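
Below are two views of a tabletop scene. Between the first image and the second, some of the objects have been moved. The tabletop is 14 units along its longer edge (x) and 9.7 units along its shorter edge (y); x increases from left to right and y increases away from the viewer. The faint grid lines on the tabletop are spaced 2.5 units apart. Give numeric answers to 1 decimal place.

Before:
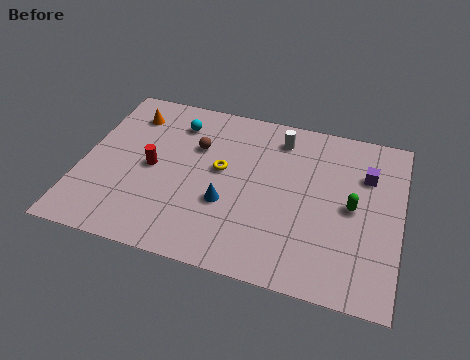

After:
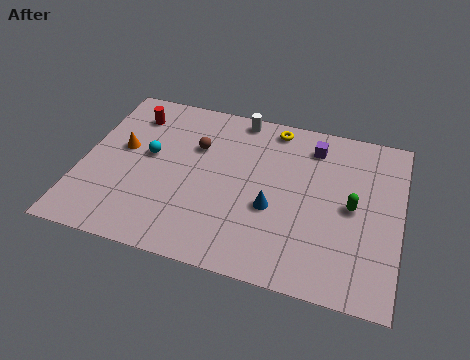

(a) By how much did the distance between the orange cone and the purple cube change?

-2.0

The distance was about 10.6 in the first image and 8.6 in the second, so they moved 2.0 units closer together.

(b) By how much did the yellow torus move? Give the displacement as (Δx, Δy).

(2.1, 3.2)

The yellow torus started near (6.1, 5.4) and ended near (8.2, 8.6).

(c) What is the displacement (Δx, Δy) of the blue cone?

(2.0, 0.3)

The blue cone started near (6.5, 3.5) and ended near (8.5, 3.8).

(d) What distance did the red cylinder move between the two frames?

3.2

From (3.1, 4.7) to (1.9, 7.7), the red cylinder covered √(1.2² + 3.0²) ≈ 3.2 units.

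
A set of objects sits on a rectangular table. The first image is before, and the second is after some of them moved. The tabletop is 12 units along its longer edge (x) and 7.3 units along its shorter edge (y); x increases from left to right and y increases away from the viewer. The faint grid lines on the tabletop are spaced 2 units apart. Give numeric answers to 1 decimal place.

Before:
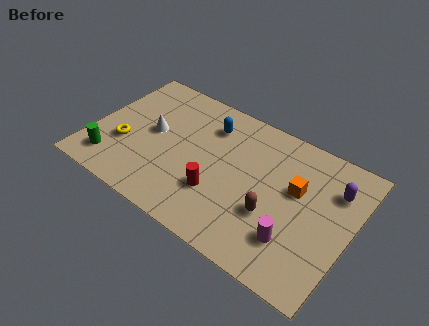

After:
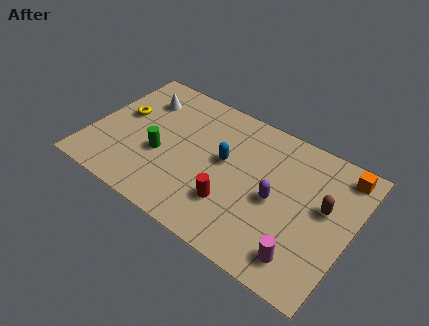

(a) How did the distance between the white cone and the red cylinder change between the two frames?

+2.2

The distance was about 3.8 in the first image and 6.0 in the second, so they moved 2.2 units further apart.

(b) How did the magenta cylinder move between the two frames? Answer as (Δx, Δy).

(0.5, -0.6)

The magenta cylinder started near (9.7, 1.9) and ended near (10.2, 1.3).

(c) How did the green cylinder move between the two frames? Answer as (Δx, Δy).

(2.1, 1.5)

From the two frames, the green cylinder sits at roughly (1.2, 1.4) before and (3.3, 2.9) after.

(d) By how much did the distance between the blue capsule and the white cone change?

+1.5

The distance was about 2.9 in the first image and 4.4 in the second, so they moved 1.5 units further apart.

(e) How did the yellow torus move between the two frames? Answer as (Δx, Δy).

(-0.4, 1.6)

The yellow torus started near (1.6, 2.6) and ended near (1.2, 4.2).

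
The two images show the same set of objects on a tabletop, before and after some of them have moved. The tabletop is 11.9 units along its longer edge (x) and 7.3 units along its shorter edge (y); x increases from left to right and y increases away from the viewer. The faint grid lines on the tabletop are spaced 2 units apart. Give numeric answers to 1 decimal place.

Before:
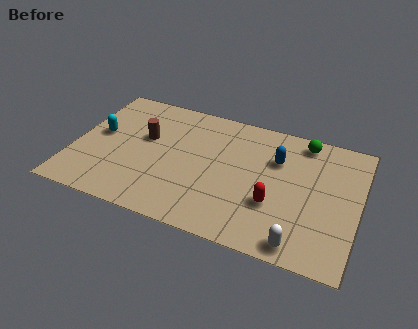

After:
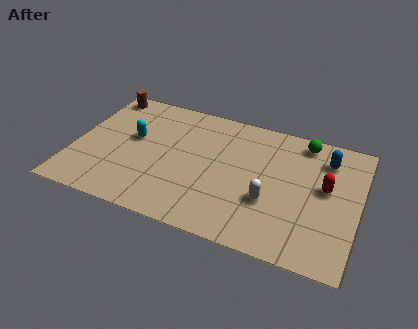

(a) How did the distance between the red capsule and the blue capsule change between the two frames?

-0.9

Before: roughly 2.5 units apart; after: 1.6. That's 0.9 units closer together.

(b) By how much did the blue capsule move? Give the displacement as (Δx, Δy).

(2.0, 0.7)

The blue capsule started near (8.4, 5.0) and ended near (10.4, 5.7).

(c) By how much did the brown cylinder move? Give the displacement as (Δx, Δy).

(-2.1, 2.1)

From the two frames, the brown cylinder sits at roughly (2.9, 4.4) before and (0.8, 6.5) after.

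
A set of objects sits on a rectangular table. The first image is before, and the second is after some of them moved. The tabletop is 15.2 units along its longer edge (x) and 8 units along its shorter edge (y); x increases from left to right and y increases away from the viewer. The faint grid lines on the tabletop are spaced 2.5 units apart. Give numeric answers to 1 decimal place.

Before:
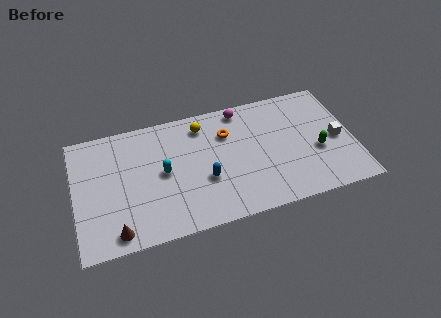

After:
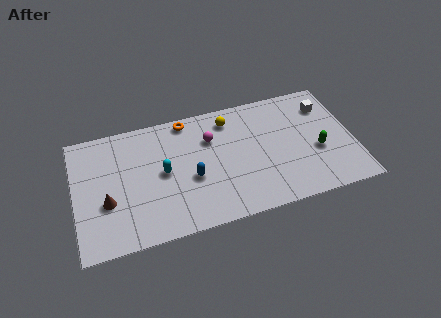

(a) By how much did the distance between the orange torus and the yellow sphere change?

+0.8

Before: roughly 1.6 units apart; after: 2.4. That's 0.8 units further apart.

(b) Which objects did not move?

the cyan capsule and the green capsule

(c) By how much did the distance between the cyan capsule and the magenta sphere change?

-2.3

Before: roughly 5.4 units apart; after: 3.1. That's 2.3 units closer together.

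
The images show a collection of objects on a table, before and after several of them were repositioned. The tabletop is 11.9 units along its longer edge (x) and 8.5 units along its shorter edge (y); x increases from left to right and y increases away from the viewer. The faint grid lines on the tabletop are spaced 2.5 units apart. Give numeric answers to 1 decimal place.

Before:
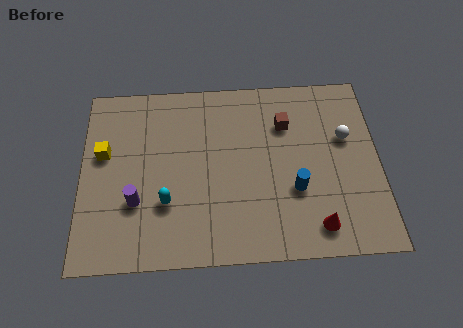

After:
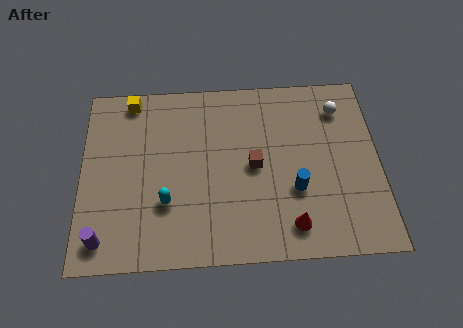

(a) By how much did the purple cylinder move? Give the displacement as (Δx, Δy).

(-1.3, -1.6)

The purple cylinder was at about (2.2, 2.8) and moved to about (0.9, 1.2).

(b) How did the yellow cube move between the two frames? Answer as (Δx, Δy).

(1.1, 2.5)

The yellow cube was at about (0.9, 5.1) and moved to about (2.0, 7.6).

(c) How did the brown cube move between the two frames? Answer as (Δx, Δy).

(-1.3, -1.9)

From the two frames, the brown cube sits at roughly (8.2, 6.1) before and (6.9, 4.2) after.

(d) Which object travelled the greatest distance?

the yellow cube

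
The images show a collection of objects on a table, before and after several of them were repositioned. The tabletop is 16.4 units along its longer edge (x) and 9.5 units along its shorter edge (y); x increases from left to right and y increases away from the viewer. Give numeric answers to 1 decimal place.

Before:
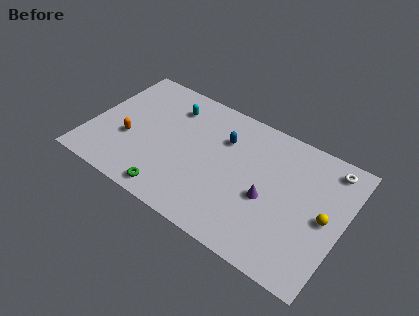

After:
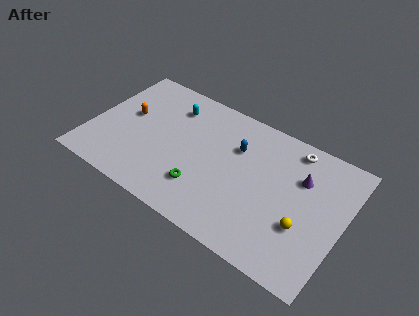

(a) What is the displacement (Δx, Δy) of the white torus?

(-2.4, 0.1)

From the two frames, the white torus sits at roughly (15.1, 8.2) before and (12.7, 8.3) after.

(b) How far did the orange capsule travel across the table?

1.8

The orange capsule was near (2.6, 3.6) before and (2.2, 5.4) after, so it travelled √(0.4² + 1.8²) ≈ 1.8 units.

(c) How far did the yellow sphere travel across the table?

1.8

From (15.3, 4.6) to (14.1, 3.3), the yellow sphere covered √(1.2² + 1.3²) ≈ 1.8 units.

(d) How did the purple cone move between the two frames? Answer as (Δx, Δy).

(1.8, 2.5)

The purple cone started near (11.7, 4.0) and ended near (13.5, 6.5).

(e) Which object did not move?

the cyan capsule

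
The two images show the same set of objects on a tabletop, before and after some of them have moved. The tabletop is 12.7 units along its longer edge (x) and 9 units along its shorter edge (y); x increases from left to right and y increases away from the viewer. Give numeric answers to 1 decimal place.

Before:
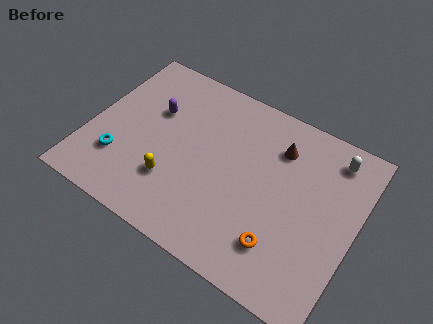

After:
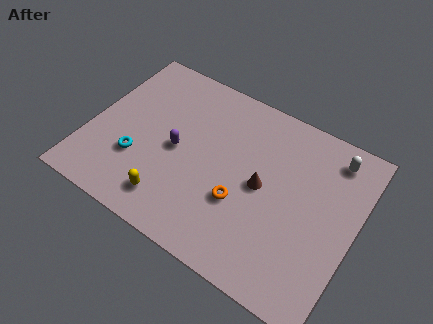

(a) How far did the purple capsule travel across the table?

2.1

From (2.8, 5.8) to (4.2, 4.3), the purple capsule covered √(1.4² + 1.5²) ≈ 2.1 units.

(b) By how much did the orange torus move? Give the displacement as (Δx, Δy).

(-2.1, 1.1)

The orange torus was at about (9.6, 2.1) and moved to about (7.5, 3.2).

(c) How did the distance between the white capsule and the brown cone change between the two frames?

+1.6

The distance was about 2.6 in the first image and 4.2 in the second, so they moved 1.6 units further apart.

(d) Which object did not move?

the white capsule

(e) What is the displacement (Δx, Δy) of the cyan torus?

(0.8, 0.4)

The cyan torus started near (1.7, 2.5) and ended near (2.5, 2.9).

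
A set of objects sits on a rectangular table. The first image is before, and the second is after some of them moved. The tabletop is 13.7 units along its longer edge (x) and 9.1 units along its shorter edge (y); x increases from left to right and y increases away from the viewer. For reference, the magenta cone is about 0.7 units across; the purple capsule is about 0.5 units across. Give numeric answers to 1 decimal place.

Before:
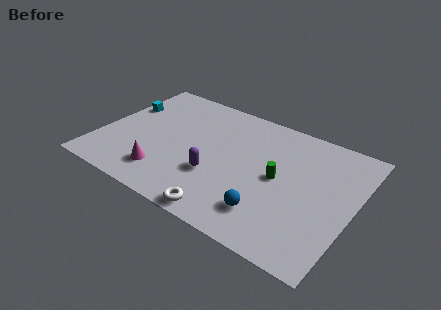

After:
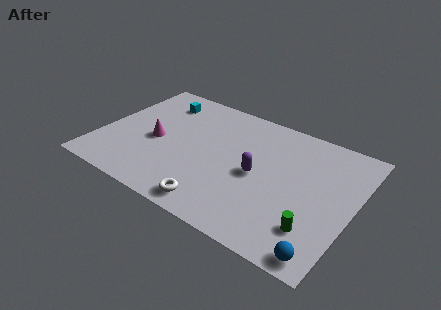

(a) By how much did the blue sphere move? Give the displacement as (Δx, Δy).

(3.1, -1.1)

The blue sphere started near (9.6, 2.0) and ended near (12.7, 0.9).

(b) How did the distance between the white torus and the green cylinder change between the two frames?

+0.8

The distance was about 4.4 in the first image and 5.2 in the second, so they moved 0.8 units further apart.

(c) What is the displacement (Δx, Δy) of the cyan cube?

(1.8, 1.3)

The cyan cube was at about (0.8, 6.0) and moved to about (2.6, 7.3).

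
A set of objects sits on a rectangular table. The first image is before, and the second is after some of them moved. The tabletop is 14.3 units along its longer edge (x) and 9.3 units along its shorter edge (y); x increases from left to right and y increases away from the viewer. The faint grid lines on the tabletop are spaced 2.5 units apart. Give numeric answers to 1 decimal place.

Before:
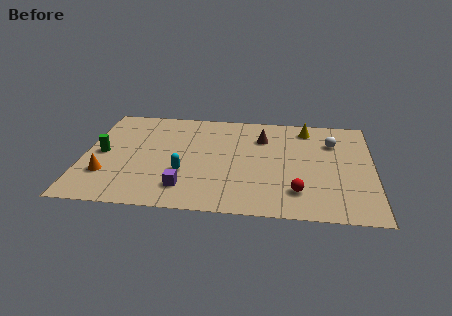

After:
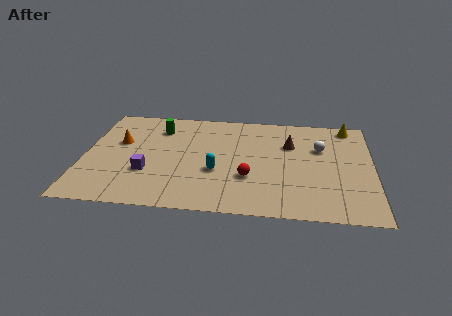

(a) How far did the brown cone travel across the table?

1.5

The brown cone was near (8.8, 6.8) before and (10.2, 6.3) after, so it travelled √(1.4² + 0.5²) ≈ 1.5 units.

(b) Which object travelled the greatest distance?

the green cylinder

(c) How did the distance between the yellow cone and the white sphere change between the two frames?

+0.8

They were about 1.8 units apart before and 2.6 after — 0.8 units further apart.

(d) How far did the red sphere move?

2.6

The red sphere was near (10.6, 2.1) before and (8.2, 3.1) after, so it travelled √(2.4² + 1.0²) ≈ 2.6 units.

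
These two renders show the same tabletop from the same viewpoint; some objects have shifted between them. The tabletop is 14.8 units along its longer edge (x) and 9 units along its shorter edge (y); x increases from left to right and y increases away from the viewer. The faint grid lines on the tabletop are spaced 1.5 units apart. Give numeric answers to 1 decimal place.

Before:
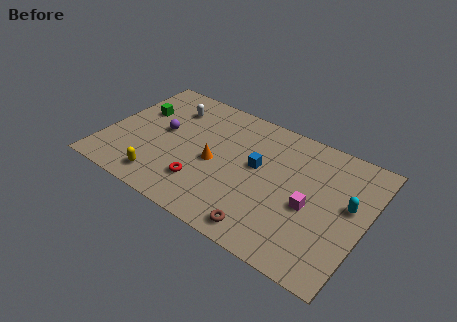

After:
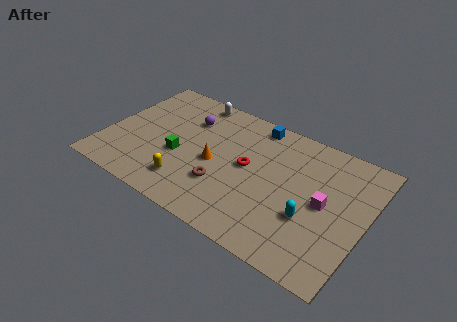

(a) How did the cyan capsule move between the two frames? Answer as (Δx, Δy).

(-1.9, -1.9)

The cyan capsule was at about (13.8, 5.1) and moved to about (11.9, 3.2).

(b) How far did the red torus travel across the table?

3.3

From (5.9, 2.3) to (8.1, 4.8), the red torus covered √(2.2² + 2.5²) ≈ 3.3 units.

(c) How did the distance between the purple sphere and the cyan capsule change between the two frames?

-2.4

Before: roughly 10.7 units apart; after: 8.3. That's 2.4 units closer together.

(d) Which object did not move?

the orange cone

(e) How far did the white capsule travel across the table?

1.6

The white capsule moved from about (3.2, 6.9) to (4.3, 8.1), a distance of √(1.1² + 1.2²) ≈ 1.6.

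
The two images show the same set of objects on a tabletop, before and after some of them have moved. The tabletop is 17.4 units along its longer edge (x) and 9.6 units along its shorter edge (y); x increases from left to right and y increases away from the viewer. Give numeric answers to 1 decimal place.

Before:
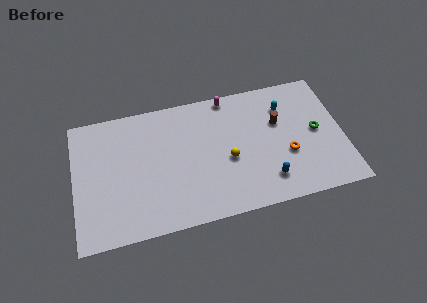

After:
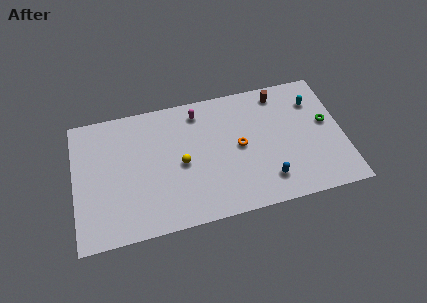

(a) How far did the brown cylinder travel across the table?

2.2

The brown cylinder was near (13.3, 6.1) before and (13.5, 8.3) after, so it travelled √(0.2² + 2.2²) ≈ 2.2 units.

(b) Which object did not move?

the blue capsule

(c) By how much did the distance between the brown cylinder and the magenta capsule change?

+1.2

The distance was about 4.1 in the first image and 5.3 in the second, so they moved 1.2 units further apart.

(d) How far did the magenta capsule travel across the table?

2.1

The magenta capsule moved from about (10.2, 8.8) to (8.2, 8.1), a distance of √(2.0² + 0.7²) ≈ 2.1.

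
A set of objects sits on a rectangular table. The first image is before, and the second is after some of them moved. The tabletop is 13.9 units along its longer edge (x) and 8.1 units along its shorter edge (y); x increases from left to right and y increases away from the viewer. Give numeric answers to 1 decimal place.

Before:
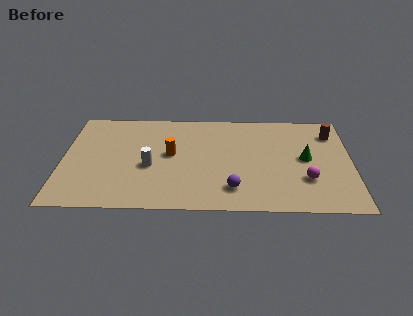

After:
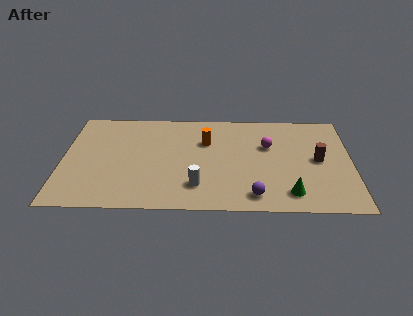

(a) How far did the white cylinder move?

2.7

The white cylinder was near (4.2, 3.4) before and (6.5, 1.9) after, so it travelled √(2.3² + 1.5²) ≈ 2.7 units.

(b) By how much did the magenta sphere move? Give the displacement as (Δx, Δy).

(-1.8, 2.7)

The magenta sphere was at about (11.7, 2.5) and moved to about (9.9, 5.2).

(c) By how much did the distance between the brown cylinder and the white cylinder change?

-3.1

Before: roughly 9.3 units apart; after: 6.2. That's 3.1 units closer together.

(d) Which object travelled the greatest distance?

the magenta sphere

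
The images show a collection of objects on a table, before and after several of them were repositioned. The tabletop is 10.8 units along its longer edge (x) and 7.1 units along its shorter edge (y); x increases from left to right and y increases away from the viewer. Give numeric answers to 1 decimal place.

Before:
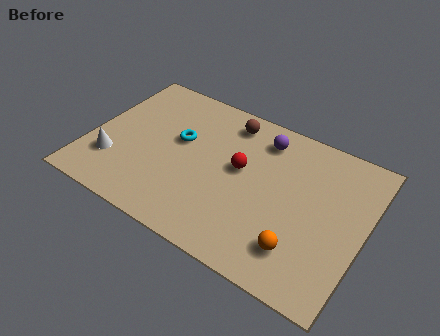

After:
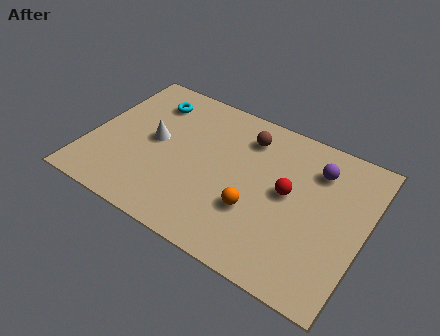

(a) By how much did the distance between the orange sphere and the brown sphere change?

-2.3

The distance was about 5.6 in the first image and 3.3 in the second, so they moved 2.3 units closer together.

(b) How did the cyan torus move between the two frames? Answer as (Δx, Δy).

(-1.4, 1.4)

The cyan torus was at about (3.4, 4.2) and moved to about (2.0, 5.6).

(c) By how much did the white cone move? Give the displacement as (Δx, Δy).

(1.4, 1.7)

From the two frames, the white cone sits at roughly (1.1, 2.0) before and (2.5, 3.7) after.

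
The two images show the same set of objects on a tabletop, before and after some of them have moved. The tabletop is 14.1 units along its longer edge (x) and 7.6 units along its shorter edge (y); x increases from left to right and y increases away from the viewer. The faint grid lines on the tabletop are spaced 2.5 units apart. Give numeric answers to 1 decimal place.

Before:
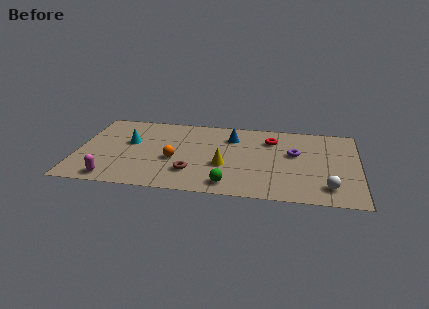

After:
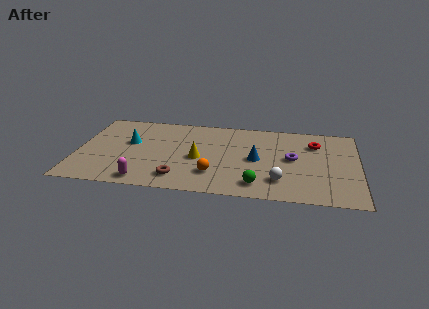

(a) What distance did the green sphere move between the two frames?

1.4

The green sphere was near (7.7, 1.1) before and (9.1, 1.3) after, so it travelled √(1.4² + 0.2²) ≈ 1.4 units.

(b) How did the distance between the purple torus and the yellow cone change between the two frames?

+0.9

Before: roughly 3.8 units apart; after: 4.7. That's 0.9 units further apart.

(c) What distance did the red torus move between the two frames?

2.2

The red torus moved from about (9.7, 5.7) to (11.9, 5.6), a distance of √(2.2² + 0.1²) ≈ 2.2.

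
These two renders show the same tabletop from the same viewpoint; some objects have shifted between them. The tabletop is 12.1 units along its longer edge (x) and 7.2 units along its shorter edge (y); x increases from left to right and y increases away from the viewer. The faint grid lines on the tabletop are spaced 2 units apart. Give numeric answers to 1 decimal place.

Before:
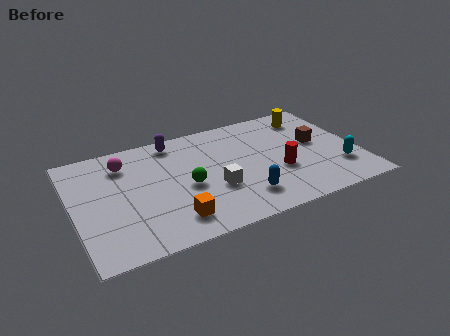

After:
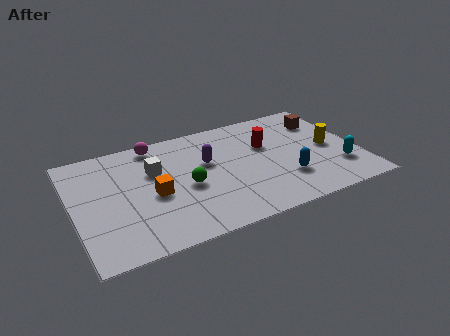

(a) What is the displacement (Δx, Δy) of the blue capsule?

(1.9, 0.5)

The blue capsule started near (6.9, 1.6) and ended near (8.8, 2.1).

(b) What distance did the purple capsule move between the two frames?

2.2

The purple capsule was near (4.5, 6.3) before and (5.7, 4.4) after, so it travelled √(1.2² + 1.9²) ≈ 2.2 units.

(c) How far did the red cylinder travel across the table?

1.9

From (8.6, 2.7) to (8.3, 4.6), the red cylinder covered √(0.3² + 1.9²) ≈ 1.9 units.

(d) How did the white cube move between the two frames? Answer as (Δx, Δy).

(-2.3, 2.1)

The white cube was at about (5.8, 2.6) and moved to about (3.5, 4.7).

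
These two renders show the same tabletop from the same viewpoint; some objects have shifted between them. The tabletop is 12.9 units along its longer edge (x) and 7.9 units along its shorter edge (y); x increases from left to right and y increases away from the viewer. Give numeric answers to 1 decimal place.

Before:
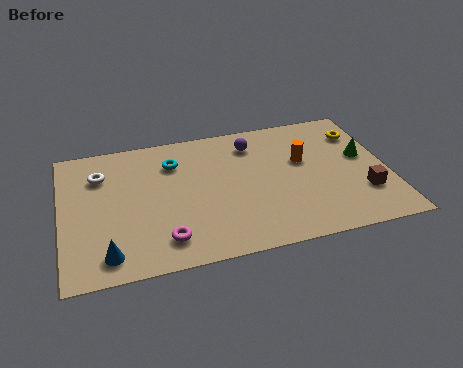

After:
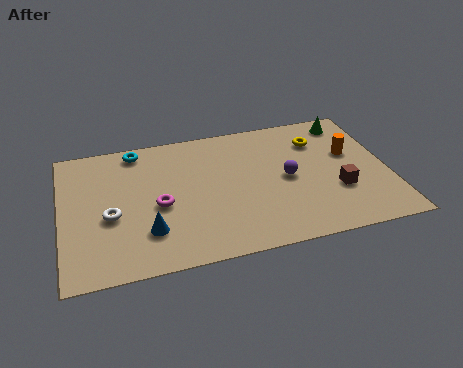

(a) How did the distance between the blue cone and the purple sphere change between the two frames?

-2.0

The distance was about 7.9 in the first image and 5.9 in the second, so they moved 2.0 units closer together.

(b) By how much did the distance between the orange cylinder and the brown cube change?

-1.1

Before: roughly 3.3 units apart; after: 2.2. That's 1.1 units closer together.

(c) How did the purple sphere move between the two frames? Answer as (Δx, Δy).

(1.2, -2.4)

The purple sphere started near (7.7, 6.3) and ended near (8.9, 3.9).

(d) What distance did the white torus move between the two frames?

2.5

The white torus was near (1.6, 5.8) before and (1.9, 3.3) after, so it travelled √(0.3² + 2.5²) ≈ 2.5 units.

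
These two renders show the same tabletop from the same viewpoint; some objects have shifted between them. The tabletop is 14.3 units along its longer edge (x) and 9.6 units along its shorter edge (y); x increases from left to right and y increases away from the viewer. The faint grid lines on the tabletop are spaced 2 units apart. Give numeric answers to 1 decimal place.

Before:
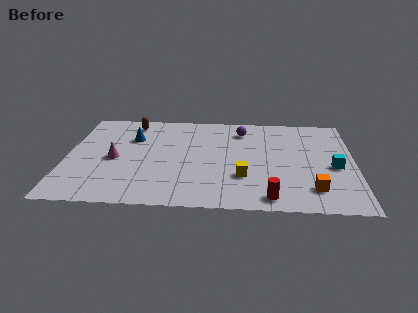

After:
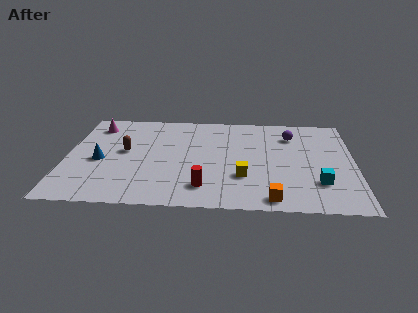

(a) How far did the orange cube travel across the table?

2.2

The orange cube moved from about (12.2, 2.0) to (10.2, 1.0), a distance of √(2.0² + 1.0²) ≈ 2.2.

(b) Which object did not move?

the yellow cube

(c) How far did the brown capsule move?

3.0

From (3.1, 8.2) to (2.9, 5.2), the brown capsule covered √(0.2² + 3.0²) ≈ 3.0 units.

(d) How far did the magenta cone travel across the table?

3.6

From (2.4, 4.4) to (1.3, 7.8), the magenta cone covered √(1.1² + 3.4²) ≈ 3.6 units.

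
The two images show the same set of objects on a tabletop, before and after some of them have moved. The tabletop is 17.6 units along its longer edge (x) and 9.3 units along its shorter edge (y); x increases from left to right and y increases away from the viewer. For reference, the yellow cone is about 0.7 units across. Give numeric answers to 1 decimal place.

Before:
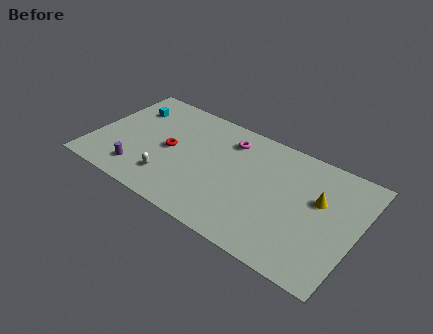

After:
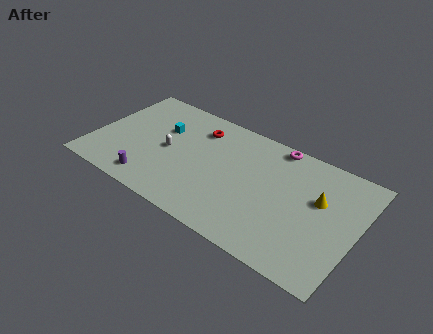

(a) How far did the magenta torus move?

3.2

From (8.7, 7.4) to (11.7, 8.5), the magenta torus covered √(3.0² + 1.1²) ≈ 3.2 units.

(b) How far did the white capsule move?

2.4

The white capsule moved from about (5.5, 2.2) to (5.0, 4.5), a distance of √(0.5² + 2.3²) ≈ 2.4.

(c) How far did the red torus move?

3.1

From (5.1, 4.6) to (6.6, 7.3), the red torus covered √(1.5² + 2.7²) ≈ 3.1 units.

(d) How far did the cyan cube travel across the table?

2.5

The cyan cube moved from about (1.9, 6.9) to (4.3, 6.1), a distance of √(2.4² + 0.8²) ≈ 2.5.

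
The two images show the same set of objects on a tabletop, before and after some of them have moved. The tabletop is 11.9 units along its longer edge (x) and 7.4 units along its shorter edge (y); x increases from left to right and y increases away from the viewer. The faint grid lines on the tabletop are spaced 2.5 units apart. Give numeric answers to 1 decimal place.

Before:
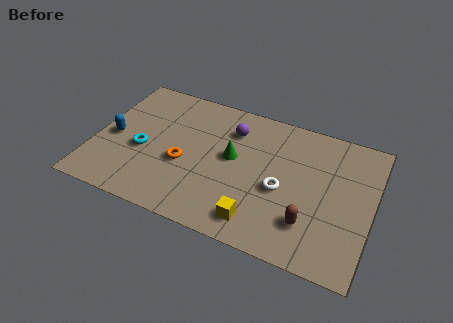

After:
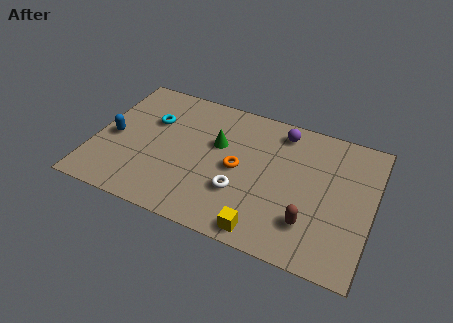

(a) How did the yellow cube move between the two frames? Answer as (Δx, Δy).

(0.3, -0.4)

The yellow cube started near (7.3, 1.2) and ended near (7.6, 0.8).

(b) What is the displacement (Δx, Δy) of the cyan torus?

(0.2, 1.8)

The cyan torus started near (2.1, 3.1) and ended near (2.3, 4.9).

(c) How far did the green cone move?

0.9

The green cone was near (5.9, 4.1) before and (5.2, 4.6) after, so it travelled √(0.7² + 0.5²) ≈ 0.9 units.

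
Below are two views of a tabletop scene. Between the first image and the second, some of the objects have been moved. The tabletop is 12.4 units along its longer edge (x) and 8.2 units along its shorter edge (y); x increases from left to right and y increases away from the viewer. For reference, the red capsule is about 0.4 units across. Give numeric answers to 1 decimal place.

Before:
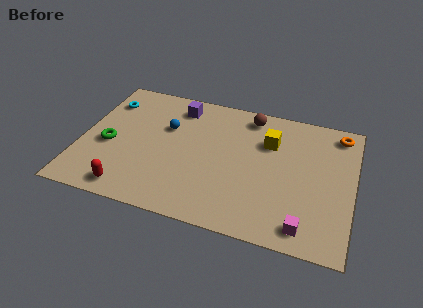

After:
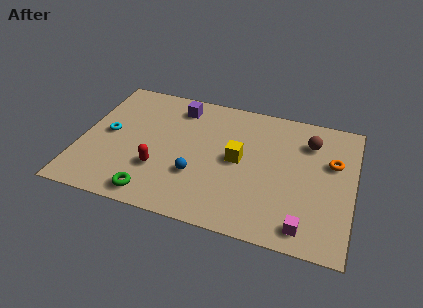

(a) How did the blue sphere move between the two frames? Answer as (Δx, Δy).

(1.6, -2.6)

From the two frames, the blue sphere sits at roughly (3.8, 5.3) before and (5.4, 2.7) after.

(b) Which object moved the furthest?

the green torus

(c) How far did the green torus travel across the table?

3.4

The green torus moved from about (1.3, 3.5) to (3.6, 1.0), a distance of √(2.3² + 2.5²) ≈ 3.4.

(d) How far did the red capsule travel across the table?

2.0

From (2.5, 1.0) to (3.7, 2.6), the red capsule covered √(1.2² + 1.6²) ≈ 2.0 units.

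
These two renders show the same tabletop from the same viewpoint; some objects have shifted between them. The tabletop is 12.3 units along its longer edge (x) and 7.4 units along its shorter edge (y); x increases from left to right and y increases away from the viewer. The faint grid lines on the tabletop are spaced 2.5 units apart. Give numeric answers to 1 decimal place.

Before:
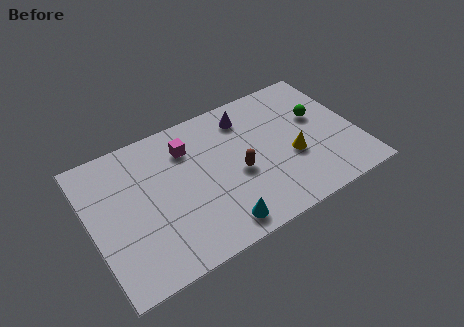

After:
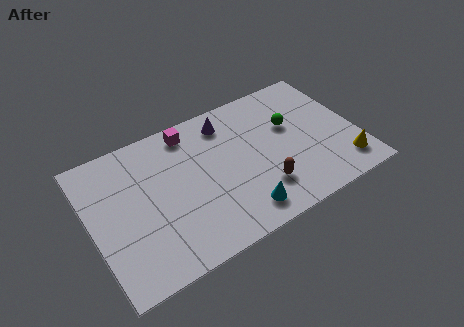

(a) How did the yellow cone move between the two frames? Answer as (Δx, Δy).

(2.2, -1.5)

The yellow cone started near (9.2, 2.9) and ended near (11.4, 1.4).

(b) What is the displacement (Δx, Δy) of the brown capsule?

(0.9, -1.3)

From the two frames, the brown capsule sits at roughly (6.7, 3.2) before and (7.6, 1.9) after.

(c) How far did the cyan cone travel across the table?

1.1

The cyan cone was near (5.4, 1.0) before and (6.5, 1.2) after, so it travelled √(1.1² + 0.2²) ≈ 1.1 units.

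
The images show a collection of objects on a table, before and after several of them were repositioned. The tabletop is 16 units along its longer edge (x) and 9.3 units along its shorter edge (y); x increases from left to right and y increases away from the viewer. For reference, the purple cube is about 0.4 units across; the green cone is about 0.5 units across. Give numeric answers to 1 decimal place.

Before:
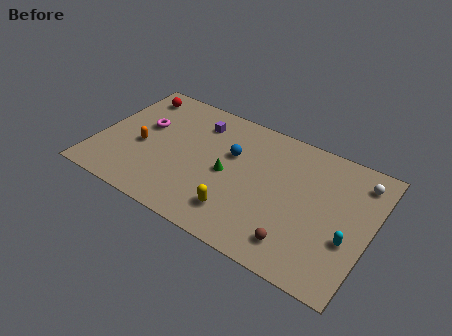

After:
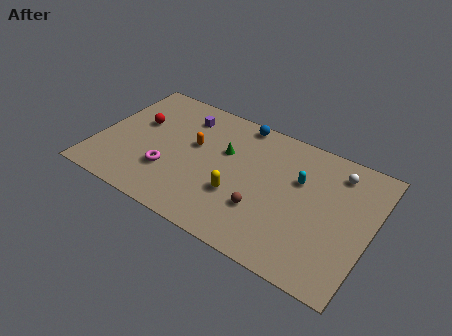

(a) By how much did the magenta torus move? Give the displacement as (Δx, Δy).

(1.9, -2.7)

The magenta torus was at about (2.5, 5.6) and moved to about (4.4, 2.9).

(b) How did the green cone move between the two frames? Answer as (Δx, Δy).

(-0.4, 1.5)

The green cone started near (7.7, 4.4) and ended near (7.3, 5.9).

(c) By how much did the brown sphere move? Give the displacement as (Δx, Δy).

(-2.2, 1.2)

The brown sphere started near (12.2, 1.7) and ended near (10.0, 2.9).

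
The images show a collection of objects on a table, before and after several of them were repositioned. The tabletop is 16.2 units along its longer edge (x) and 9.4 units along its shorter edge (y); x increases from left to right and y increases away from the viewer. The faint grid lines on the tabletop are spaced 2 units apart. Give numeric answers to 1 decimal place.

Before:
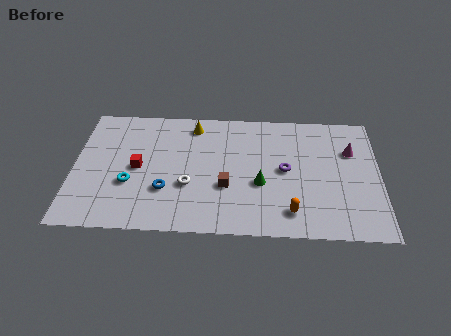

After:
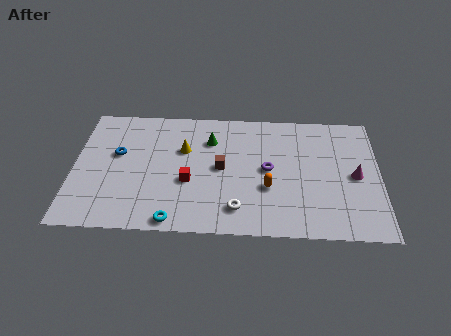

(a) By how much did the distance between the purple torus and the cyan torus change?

-2.0

They were about 8.3 units apart before and 6.3 after — 2.0 units closer together.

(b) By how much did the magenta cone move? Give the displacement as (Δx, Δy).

(0.2, -1.9)

The magenta cone was at about (14.7, 6.4) and moved to about (14.9, 4.5).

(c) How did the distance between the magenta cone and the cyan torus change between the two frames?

-1.9

They were about 12.1 units apart before and 10.2 after — 1.9 units closer together.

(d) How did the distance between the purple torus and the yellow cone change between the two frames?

-1.2

Before: roughly 5.9 units apart; after: 4.7. That's 1.2 units closer together.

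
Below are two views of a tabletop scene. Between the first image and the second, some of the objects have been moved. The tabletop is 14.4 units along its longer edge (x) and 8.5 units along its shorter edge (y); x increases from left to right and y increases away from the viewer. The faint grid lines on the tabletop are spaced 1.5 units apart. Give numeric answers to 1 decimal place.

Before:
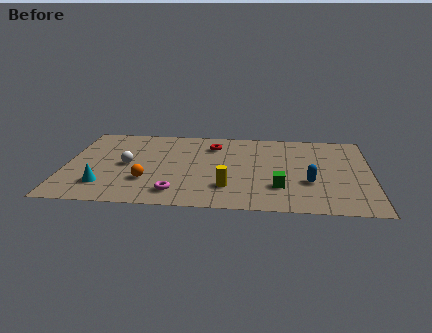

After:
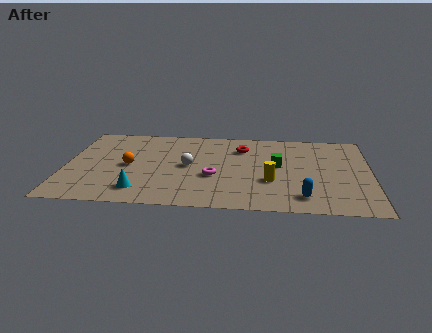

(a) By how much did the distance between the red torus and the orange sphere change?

+0.8

They were about 5.0 units apart before and 5.8 after — 0.8 units further apart.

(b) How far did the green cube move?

2.3

The green cube moved from about (10.1, 2.4) to (10.0, 4.7), a distance of √(0.1² + 2.3²) ≈ 2.3.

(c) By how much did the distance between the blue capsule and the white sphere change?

-2.6

Before: roughly 8.7 units apart; after: 6.1. That's 2.6 units closer together.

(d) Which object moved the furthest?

the white sphere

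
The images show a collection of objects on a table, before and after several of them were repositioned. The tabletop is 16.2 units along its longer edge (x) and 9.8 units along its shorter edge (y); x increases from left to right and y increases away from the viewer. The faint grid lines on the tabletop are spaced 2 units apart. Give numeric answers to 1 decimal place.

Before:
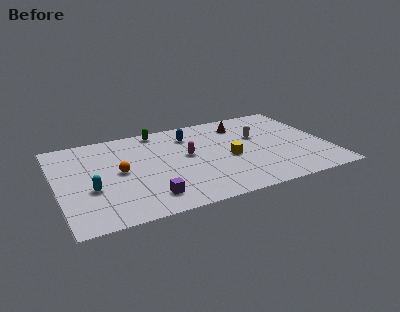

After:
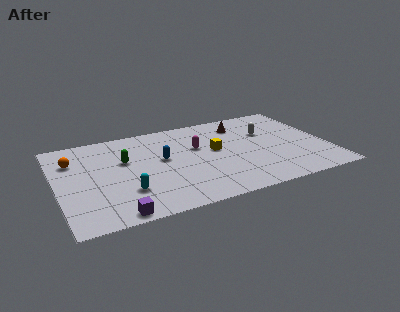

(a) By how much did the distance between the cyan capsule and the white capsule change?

-1.0

The distance was about 10.6 in the first image and 9.6 in the second, so they moved 1.0 units closer together.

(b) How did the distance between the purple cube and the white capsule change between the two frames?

+2.9

They were about 8.3 units apart before and 11.2 after — 2.9 units further apart.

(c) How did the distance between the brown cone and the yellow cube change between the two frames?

-0.6

Before: roughly 3.7 units apart; after: 3.1. That's 0.6 units closer together.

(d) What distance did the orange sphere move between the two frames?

3.3

From (3.7, 5.0) to (1.1, 7.1), the orange sphere covered √(2.6² + 2.1²) ≈ 3.3 units.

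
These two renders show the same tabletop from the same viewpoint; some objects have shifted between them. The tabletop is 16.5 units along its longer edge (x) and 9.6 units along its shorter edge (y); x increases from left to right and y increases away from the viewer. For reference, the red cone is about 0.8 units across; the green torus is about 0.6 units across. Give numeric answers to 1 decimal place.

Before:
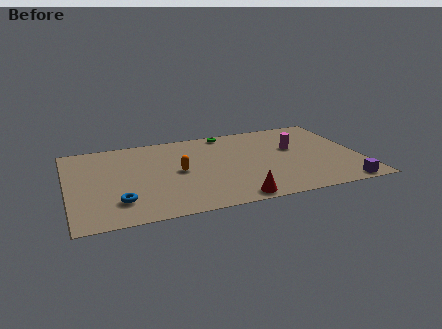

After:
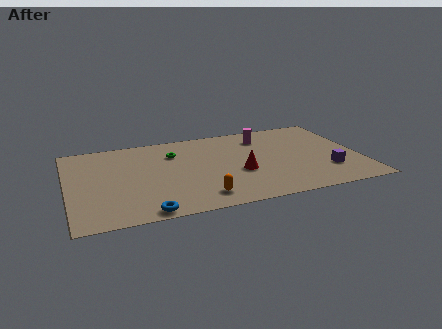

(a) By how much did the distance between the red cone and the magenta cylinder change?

-2.1

The distance was about 6.3 in the first image and 4.2 in the second, so they moved 2.1 units closer together.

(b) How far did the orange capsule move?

3.4

The orange capsule was near (6.2, 4.8) before and (7.2, 1.6) after, so it travelled √(1.0² + 3.2²) ≈ 3.4 units.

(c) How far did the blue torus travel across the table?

2.1

The blue torus moved from about (2.7, 2.3) to (4.1, 0.8), a distance of √(1.4² + 1.5²) ≈ 2.1.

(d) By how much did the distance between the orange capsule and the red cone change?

-1.5

The distance was about 4.8 in the first image and 3.3 in the second, so they moved 1.5 units closer together.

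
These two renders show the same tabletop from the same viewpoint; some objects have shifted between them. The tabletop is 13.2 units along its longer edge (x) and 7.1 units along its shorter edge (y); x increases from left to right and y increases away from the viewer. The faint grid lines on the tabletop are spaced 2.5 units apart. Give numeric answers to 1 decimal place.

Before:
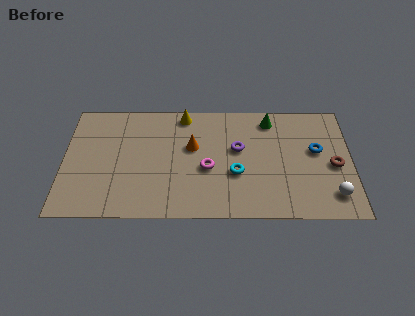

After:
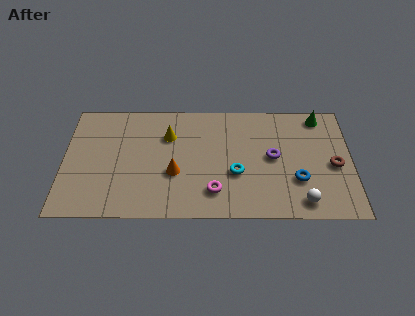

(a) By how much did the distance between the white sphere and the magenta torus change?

-1.9

The distance was about 5.9 in the first image and 4.0 in the second, so they moved 1.9 units closer together.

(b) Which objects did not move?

the cyan torus and the brown torus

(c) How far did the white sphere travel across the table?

1.5

From (12.3, 1.4) to (10.9, 1.0), the white sphere covered √(1.4² + 0.4²) ≈ 1.5 units.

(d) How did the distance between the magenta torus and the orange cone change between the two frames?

+0.6

The distance was about 1.5 in the first image and 2.1 in the second, so they moved 0.6 units further apart.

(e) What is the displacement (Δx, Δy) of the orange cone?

(-0.8, -1.6)

The orange cone started near (5.9, 4.3) and ended near (5.1, 2.7).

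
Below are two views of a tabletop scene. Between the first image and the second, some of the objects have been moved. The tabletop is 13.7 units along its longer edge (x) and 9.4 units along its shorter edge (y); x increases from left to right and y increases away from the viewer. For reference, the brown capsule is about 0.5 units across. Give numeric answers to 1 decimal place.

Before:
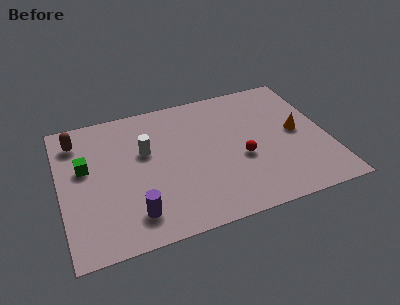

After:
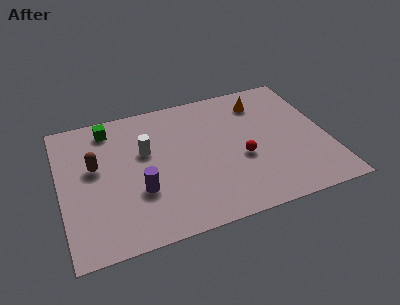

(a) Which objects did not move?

the red sphere and the white cylinder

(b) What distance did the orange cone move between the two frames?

3.1

The orange cone moved from about (12.2, 4.8) to (10.6, 7.5), a distance of √(1.6² + 2.7²) ≈ 3.1.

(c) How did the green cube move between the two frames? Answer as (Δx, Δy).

(1.4, 2.4)

From the two frames, the green cube sits at roughly (1.3, 5.6) before and (2.7, 8.0) after.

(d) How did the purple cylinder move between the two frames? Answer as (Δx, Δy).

(0.4, 1.4)

The purple cylinder started near (3.5, 1.8) and ended near (3.9, 3.2).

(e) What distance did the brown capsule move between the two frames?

2.2

The brown capsule was near (1.0, 7.6) before and (1.8, 5.5) after, so it travelled √(0.8² + 2.1²) ≈ 2.2 units.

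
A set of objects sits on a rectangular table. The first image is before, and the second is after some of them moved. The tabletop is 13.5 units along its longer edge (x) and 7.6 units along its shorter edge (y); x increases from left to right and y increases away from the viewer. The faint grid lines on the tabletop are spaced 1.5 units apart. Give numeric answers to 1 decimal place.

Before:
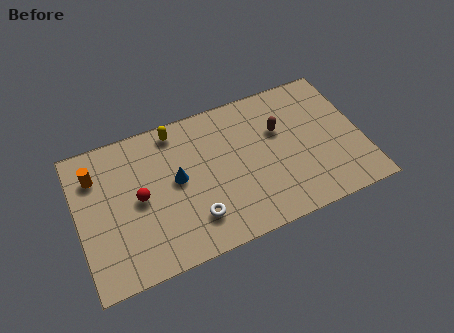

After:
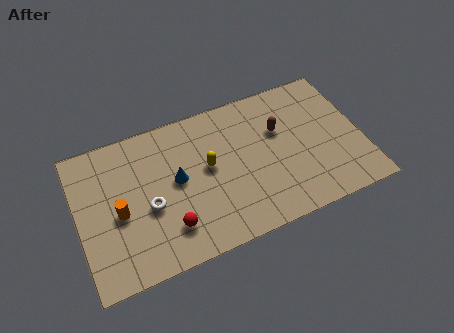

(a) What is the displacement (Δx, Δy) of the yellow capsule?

(1.3, -2.5)

From the two frames, the yellow capsule sits at roughly (4.9, 6.7) before and (6.2, 4.2) after.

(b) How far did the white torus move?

2.4

The white torus was near (5.3, 1.8) before and (3.3, 3.2) after, so it travelled √(2.0² + 1.4²) ≈ 2.4 units.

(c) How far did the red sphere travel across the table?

2.3

The red sphere moved from about (2.9, 3.8) to (4.1, 1.8), a distance of √(1.2² + 2.0²) ≈ 2.3.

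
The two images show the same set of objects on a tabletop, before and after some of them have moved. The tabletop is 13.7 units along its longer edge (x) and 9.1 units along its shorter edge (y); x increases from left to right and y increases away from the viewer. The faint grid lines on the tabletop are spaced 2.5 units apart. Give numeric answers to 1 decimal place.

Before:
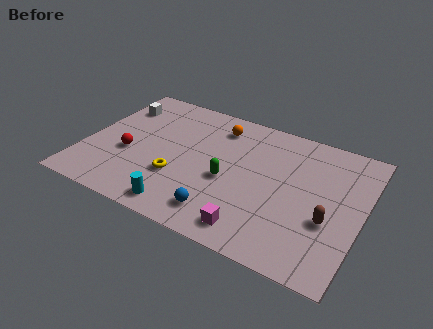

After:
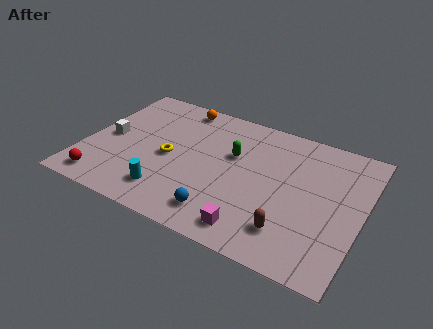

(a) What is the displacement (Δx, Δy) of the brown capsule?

(-1.7, -1.4)

The brown capsule was at about (12.2, 3.4) and moved to about (10.5, 2.0).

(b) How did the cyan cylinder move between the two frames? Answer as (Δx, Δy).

(-0.8, 0.7)

The cyan cylinder was at about (5.3, 1.1) and moved to about (4.5, 1.8).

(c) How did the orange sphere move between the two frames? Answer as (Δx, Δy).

(-2.1, 0.7)

The orange sphere started near (6.2, 7.4) and ended near (4.1, 8.1).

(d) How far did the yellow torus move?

1.3

The yellow torus was near (4.8, 3.0) before and (4.2, 4.2) after, so it travelled √(0.6² + 1.2²) ≈ 1.3 units.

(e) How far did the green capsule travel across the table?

1.8

The green capsule was near (7.2, 3.9) before and (7.2, 5.7) after, so it travelled √(0.0² + 1.8²) ≈ 1.8 units.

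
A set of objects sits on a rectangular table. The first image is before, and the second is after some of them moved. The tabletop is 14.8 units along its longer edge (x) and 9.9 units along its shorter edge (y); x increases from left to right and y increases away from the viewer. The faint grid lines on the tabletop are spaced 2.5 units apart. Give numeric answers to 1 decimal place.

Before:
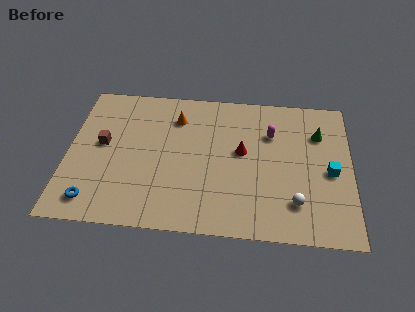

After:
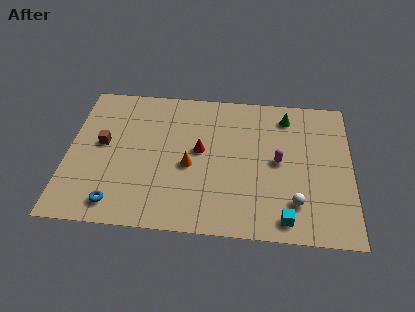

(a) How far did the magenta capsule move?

1.9

The magenta capsule moved from about (10.6, 6.9) to (11.0, 5.0), a distance of √(0.4² + 1.9²) ≈ 1.9.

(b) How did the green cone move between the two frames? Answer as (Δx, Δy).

(-1.7, 1.1)

From the two frames, the green cone sits at roughly (13.1, 7.1) before and (11.4, 8.2) after.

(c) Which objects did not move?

the white sphere and the brown cube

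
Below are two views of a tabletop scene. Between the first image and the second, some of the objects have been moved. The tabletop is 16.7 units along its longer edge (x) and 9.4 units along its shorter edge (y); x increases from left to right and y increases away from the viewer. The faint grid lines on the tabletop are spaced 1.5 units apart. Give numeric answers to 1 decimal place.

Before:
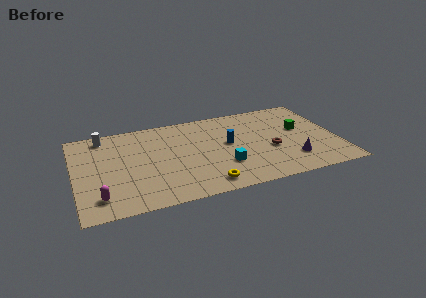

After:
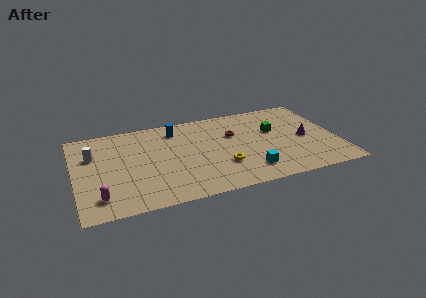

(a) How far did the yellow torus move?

2.0

From (8.0, 1.3) to (9.2, 2.9), the yellow torus covered √(1.2² + 1.6²) ≈ 2.0 units.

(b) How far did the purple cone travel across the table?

2.4

The purple cone was near (13.6, 2.3) before and (14.7, 4.4) after, so it travelled √(1.1² + 2.1²) ≈ 2.4 units.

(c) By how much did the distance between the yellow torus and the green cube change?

-3.1

They were about 7.7 units apart before and 4.6 after — 3.1 units closer together.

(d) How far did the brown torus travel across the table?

3.2

From (12.4, 3.8) to (10.2, 6.1), the brown torus covered √(2.2² + 2.3²) ≈ 3.2 units.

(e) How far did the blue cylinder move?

4.1

From (9.8, 5.2) to (6.6, 7.7), the blue cylinder covered √(3.2² + 2.5²) ≈ 4.1 units.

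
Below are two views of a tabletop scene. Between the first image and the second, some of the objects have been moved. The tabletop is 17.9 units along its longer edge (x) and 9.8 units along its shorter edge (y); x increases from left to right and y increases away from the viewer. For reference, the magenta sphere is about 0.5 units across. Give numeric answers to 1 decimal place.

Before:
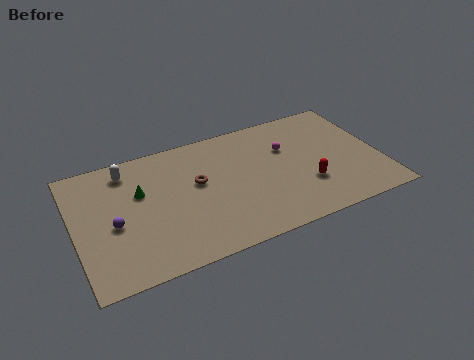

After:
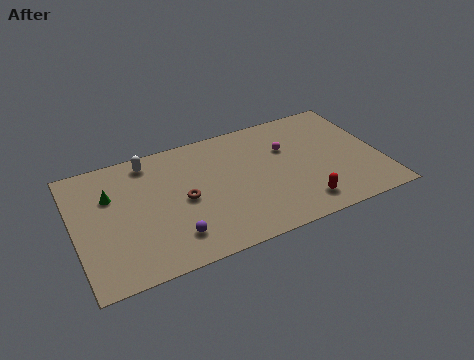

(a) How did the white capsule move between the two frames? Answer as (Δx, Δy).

(1.3, 0.3)

The white capsule was at about (3.3, 8.2) and moved to about (4.6, 8.5).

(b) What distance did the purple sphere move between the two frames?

3.9

The purple sphere was near (2.2, 4.3) before and (5.4, 2.1) after, so it travelled √(3.2² + 2.2²) ≈ 3.9 units.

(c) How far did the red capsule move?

1.5

From (13.4, 3.1) to (12.9, 1.7), the red capsule covered √(0.5² + 1.4²) ≈ 1.5 units.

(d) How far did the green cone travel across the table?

1.7

The green cone moved from about (3.9, 6.2) to (2.2, 6.6), a distance of √(1.7² + 0.4²) ≈ 1.7.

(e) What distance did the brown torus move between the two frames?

1.3

The brown torus was near (7.2, 5.7) before and (6.3, 4.7) after, so it travelled √(0.9² + 1.0²) ≈ 1.3 units.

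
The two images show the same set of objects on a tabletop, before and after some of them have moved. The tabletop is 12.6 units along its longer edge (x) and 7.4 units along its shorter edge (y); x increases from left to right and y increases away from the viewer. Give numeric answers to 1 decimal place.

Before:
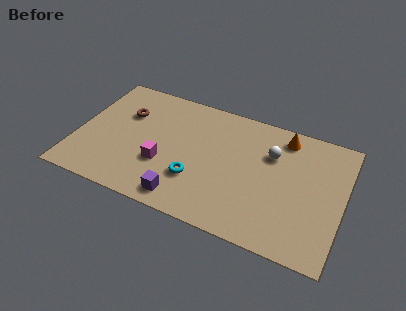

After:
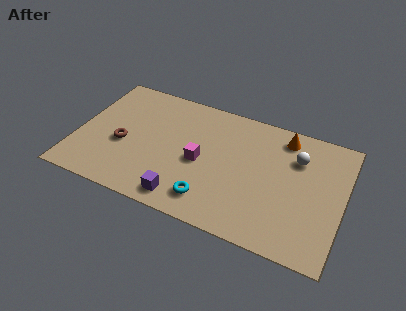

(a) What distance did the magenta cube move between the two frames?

1.9

The magenta cube was near (4.2, 2.6) before and (5.9, 3.4) after, so it travelled √(1.7² + 0.8²) ≈ 1.9 units.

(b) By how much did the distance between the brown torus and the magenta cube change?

+0.5

The distance was about 3.2 in the first image and 3.7 in the second, so they moved 0.5 units further apart.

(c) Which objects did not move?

the purple cube and the orange cone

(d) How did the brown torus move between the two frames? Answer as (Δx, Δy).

(0.1, -1.9)

The brown torus started near (2.1, 5.0) and ended near (2.2, 3.1).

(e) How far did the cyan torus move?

1.2

The cyan torus moved from about (5.8, 2.3) to (6.6, 1.4), a distance of √(0.8² + 0.9²) ≈ 1.2.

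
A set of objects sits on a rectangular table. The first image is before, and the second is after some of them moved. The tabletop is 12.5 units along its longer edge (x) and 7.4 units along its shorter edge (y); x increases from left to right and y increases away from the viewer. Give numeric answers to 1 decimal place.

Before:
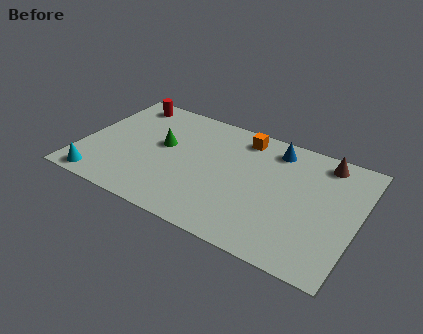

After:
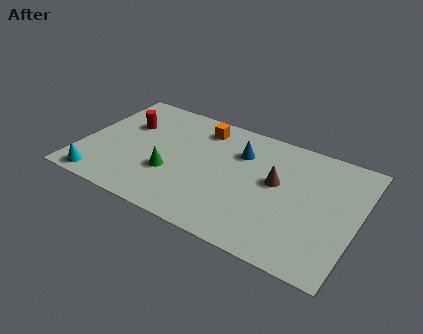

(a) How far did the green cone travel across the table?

1.7

The green cone was near (3.6, 4.2) before and (4.2, 2.6) after, so it travelled √(0.6² + 1.6²) ≈ 1.7 units.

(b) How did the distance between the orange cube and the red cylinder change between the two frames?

-2.0

The distance was about 5.5 in the first image and 3.5 in the second, so they moved 2.0 units closer together.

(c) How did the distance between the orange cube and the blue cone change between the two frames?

+0.6

They were about 1.5 units apart before and 2.1 after — 0.6 units further apart.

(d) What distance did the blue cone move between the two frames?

1.7

The blue cone was near (8.5, 6.2) before and (7.0, 5.3) after, so it travelled √(1.5² + 0.9²) ≈ 1.7 units.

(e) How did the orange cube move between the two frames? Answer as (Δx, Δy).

(-1.9, -0.2)

The orange cube was at about (7.0, 6.3) and moved to about (5.1, 6.1).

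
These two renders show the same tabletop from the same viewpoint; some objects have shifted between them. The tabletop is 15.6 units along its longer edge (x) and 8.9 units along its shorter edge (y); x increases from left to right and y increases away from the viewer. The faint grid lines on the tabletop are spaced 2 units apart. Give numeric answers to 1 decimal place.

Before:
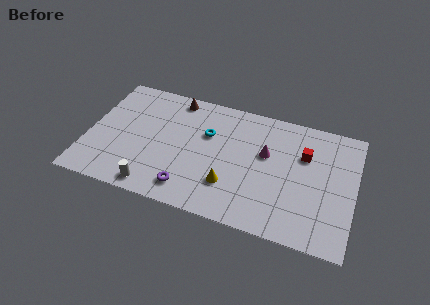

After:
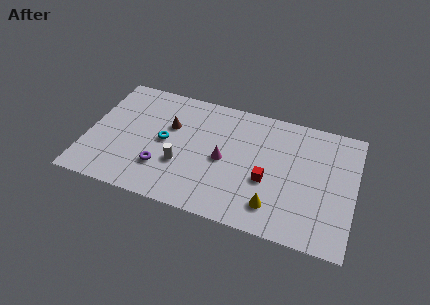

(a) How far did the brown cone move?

2.2

The brown cone moved from about (4.8, 7.9) to (4.7, 5.7), a distance of √(0.1² + 2.2²) ≈ 2.2.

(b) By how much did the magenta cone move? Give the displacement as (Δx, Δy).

(-2.4, -1.2)

The magenta cone started near (10.4, 5.4) and ended near (8.0, 4.2).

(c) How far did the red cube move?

3.2

The red cube moved from about (12.6, 6.0) to (10.6, 3.5), a distance of √(2.0² + 2.5²) ≈ 3.2.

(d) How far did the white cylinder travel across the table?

2.5

The white cylinder was near (4.2, 1.0) before and (5.6, 3.1) after, so it travelled √(1.4² + 2.1²) ≈ 2.5 units.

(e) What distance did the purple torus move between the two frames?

2.0

The purple torus moved from about (6.2, 1.5) to (4.5, 2.5), a distance of √(1.7² + 1.0²) ≈ 2.0.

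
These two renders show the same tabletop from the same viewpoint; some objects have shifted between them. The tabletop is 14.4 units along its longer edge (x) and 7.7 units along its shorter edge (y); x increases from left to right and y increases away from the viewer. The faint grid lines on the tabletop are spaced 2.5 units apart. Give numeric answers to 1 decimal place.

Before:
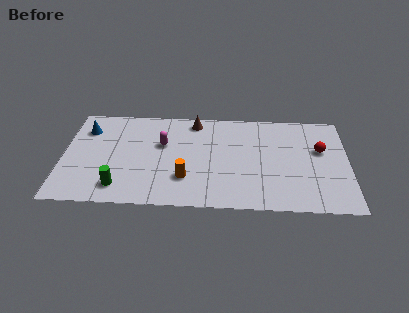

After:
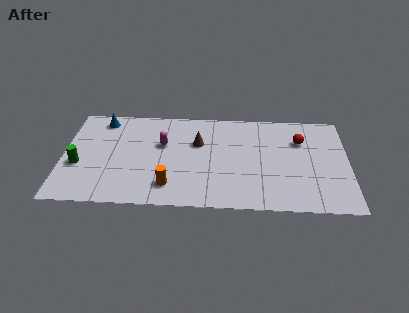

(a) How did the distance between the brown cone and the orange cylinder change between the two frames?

-0.8

Before: roughly 4.5 units apart; after: 3.7. That's 0.8 units closer together.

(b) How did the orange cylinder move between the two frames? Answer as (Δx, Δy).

(-0.8, -0.6)

From the two frames, the orange cylinder sits at roughly (6.2, 2.2) before and (5.4, 1.6) after.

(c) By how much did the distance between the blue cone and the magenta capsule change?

-0.4

Before: roughly 4.0 units apart; after: 3.6. That's 0.4 units closer together.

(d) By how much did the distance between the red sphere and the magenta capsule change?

-1.0

Before: roughly 8.0 units apart; after: 7.0. That's 1.0 units closer together.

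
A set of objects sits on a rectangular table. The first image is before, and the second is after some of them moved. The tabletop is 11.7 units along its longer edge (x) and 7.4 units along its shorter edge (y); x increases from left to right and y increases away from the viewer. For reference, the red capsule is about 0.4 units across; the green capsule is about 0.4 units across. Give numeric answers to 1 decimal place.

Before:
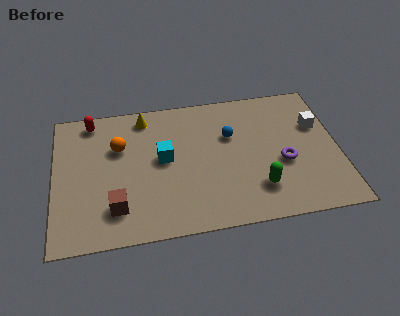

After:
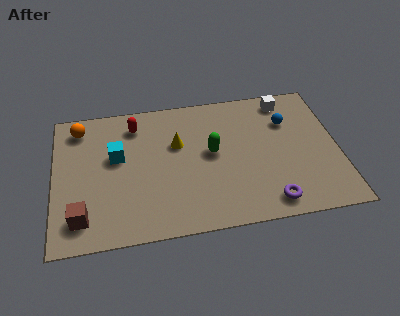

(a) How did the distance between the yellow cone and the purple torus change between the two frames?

-1.4

The distance was about 6.6 in the first image and 5.2 in the second, so they moved 1.4 units closer together.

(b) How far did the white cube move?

2.0

The white cube was near (10.9, 4.8) before and (9.7, 6.4) after, so it travelled √(1.2² + 1.6²) ≈ 2.0 units.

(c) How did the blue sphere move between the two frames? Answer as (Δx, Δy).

(2.4, 0.4)

From the two frames, the blue sphere sits at roughly (7.3, 4.8) before and (9.7, 5.2) after.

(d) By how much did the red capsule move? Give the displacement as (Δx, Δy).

(1.8, -0.5)

The red capsule started near (1.6, 6.5) and ended near (3.4, 6.0).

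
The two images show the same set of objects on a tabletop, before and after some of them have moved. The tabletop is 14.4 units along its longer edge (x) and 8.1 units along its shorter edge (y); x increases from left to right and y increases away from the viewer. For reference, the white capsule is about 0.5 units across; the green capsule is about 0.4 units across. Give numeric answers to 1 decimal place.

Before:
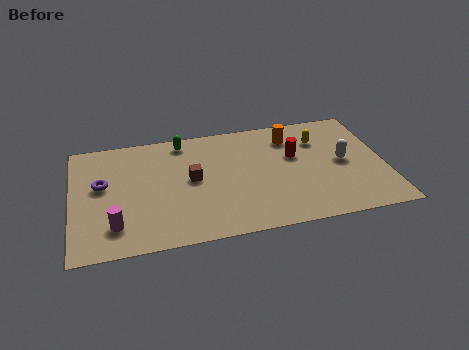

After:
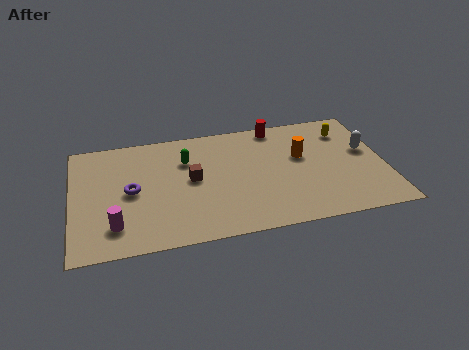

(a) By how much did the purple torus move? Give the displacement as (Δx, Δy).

(1.3, -0.7)

The purple torus started near (1.4, 4.7) and ended near (2.7, 4.0).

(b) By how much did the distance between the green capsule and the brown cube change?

-1.4

They were about 2.8 units apart before and 1.4 after — 1.4 units closer together.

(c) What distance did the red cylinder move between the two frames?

2.4

The red cylinder was near (10.3, 5.0) before and (9.6, 7.3) after, so it travelled √(0.7² + 2.3²) ≈ 2.4 units.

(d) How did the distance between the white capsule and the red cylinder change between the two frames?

+2.4

Before: roughly 2.4 units apart; after: 4.8. That's 2.4 units further apart.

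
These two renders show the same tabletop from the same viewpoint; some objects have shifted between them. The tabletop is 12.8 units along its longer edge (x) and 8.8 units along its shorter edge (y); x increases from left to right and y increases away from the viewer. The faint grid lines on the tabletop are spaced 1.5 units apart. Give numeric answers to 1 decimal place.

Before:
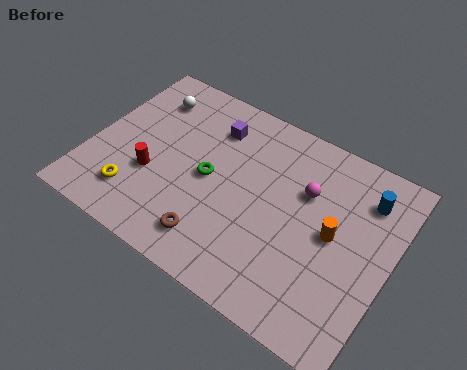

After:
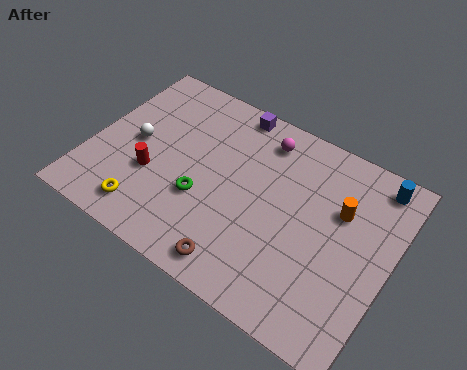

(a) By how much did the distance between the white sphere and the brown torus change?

-0.4

They were about 6.6 units apart before and 6.2 after — 0.4 units closer together.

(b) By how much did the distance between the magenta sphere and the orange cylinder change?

+2.0

Before: roughly 1.9 units apart; after: 3.9. That's 2.0 units further apart.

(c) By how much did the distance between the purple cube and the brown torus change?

+1.8

They were about 5.3 units apart before and 7.1 after — 1.8 units further apart.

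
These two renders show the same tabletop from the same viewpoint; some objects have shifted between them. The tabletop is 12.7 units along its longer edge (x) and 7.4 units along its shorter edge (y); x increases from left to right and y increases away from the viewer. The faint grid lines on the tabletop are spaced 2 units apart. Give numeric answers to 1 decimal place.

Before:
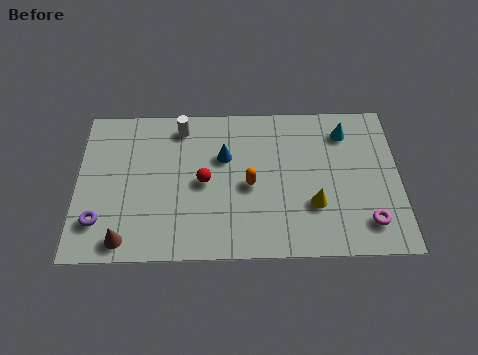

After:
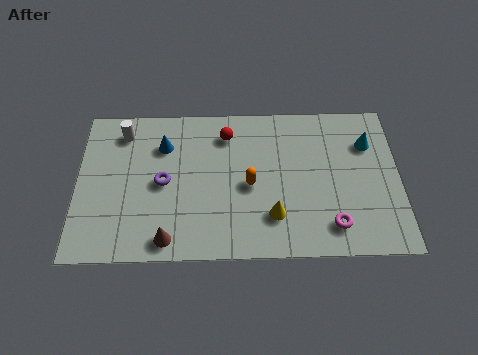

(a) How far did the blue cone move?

2.5

The blue cone was near (5.8, 4.8) before and (3.4, 5.4) after, so it travelled √(2.4² + 0.6²) ≈ 2.5 units.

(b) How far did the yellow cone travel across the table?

1.7

The yellow cone moved from about (9.3, 2.4) to (7.7, 1.9), a distance of √(1.6² + 0.5²) ≈ 1.7.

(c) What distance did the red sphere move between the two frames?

2.5

From (5.0, 3.6) to (5.9, 5.9), the red sphere covered √(0.9² + 2.3²) ≈ 2.5 units.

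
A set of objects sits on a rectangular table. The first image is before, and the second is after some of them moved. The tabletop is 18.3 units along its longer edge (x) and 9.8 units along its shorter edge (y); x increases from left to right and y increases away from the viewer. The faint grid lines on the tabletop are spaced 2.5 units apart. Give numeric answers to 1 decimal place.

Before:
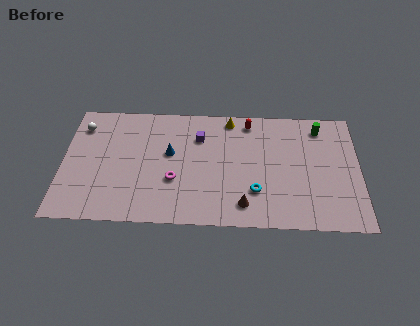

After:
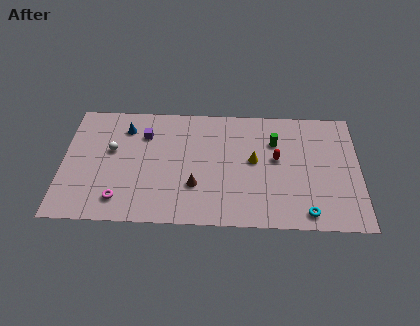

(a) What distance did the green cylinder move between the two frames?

3.1

From (15.9, 8.2) to (13.1, 6.9), the green cylinder covered √(2.8² + 1.3²) ≈ 3.1 units.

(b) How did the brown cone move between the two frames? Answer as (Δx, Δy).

(-3.0, 1.4)

From the two frames, the brown cone sits at roughly (11.2, 1.7) before and (8.2, 3.1) after.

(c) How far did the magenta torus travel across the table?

3.7

The magenta torus was near (6.9, 3.5) before and (3.6, 1.8) after, so it travelled √(3.3² + 1.7²) ≈ 3.7 units.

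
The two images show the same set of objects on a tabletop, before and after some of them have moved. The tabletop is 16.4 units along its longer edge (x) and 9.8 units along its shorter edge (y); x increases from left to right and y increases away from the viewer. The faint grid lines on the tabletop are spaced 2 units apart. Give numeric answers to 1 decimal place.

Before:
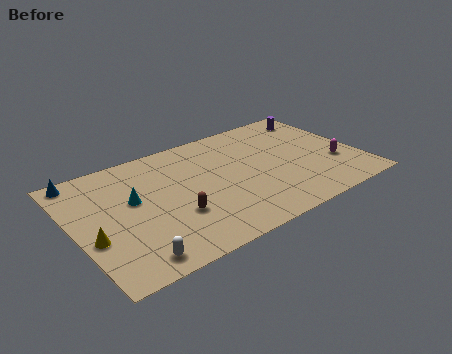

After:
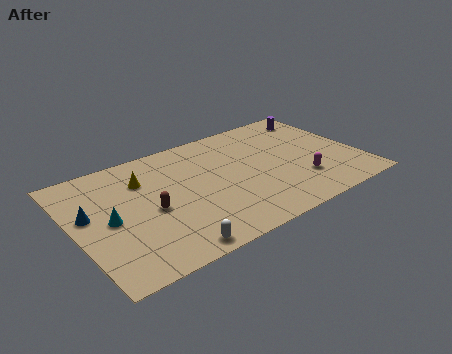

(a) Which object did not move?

the purple cylinder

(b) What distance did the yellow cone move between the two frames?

4.8

The yellow cone was near (0.8, 3.7) before and (4.2, 7.1) after, so it travelled √(3.4² + 3.4²) ≈ 4.8 units.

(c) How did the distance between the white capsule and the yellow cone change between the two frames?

+3.1

The distance was about 3.1 in the first image and 6.2 in the second, so they moved 3.1 units further apart.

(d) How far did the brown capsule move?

1.6

The brown capsule was near (5.4, 3.3) before and (4.2, 4.4) after, so it travelled √(1.2² + 1.1²) ≈ 1.6 units.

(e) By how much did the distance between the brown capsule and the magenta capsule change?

-0.8

The distance was about 9.5 in the first image and 8.7 in the second, so they moved 0.8 units closer together.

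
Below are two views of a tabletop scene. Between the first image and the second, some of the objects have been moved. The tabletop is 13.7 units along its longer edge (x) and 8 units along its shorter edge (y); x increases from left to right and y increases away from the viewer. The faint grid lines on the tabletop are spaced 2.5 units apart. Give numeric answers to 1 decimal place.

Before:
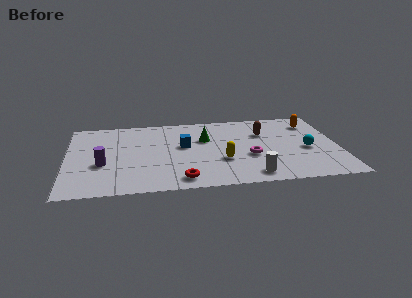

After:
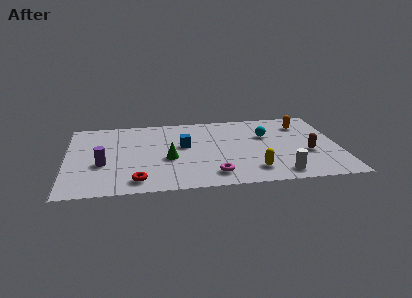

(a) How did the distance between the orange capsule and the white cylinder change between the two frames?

-0.9

Before: roughly 6.2 units apart; after: 5.3. That's 0.9 units closer together.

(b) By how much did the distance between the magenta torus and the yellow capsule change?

+0.6

The distance was about 1.4 in the first image and 2.0 in the second, so they moved 0.6 units further apart.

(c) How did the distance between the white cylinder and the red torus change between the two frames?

+3.6

They were about 3.5 units apart before and 7.1 after — 3.6 units further apart.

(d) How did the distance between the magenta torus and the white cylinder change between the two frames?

+1.3

They were about 2.0 units apart before and 3.3 after — 1.3 units further apart.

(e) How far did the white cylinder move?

1.4

The white cylinder moved from about (9.2, 1.1) to (10.6, 1.1), a distance of √(1.4² + 0.0²) ≈ 1.4.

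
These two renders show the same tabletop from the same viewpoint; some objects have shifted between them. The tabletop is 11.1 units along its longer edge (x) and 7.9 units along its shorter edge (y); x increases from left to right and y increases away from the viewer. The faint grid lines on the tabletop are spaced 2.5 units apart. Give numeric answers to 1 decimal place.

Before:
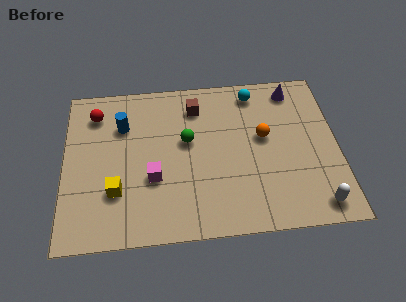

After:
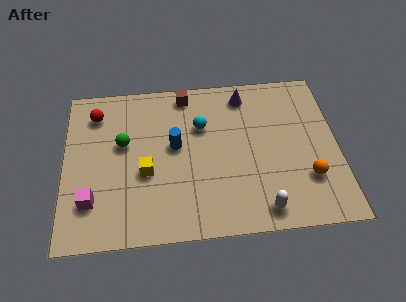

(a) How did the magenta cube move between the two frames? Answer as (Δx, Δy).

(-2.5, -0.9)

From the two frames, the magenta cube sits at roughly (3.6, 2.9) before and (1.1, 2.0) after.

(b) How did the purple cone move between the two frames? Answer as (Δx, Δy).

(-2.0, -0.1)

The purple cone started near (9.4, 6.8) and ended near (7.4, 6.7).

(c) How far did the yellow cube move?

1.4

From (2.1, 2.4) to (3.3, 3.2), the yellow cube covered √(1.2² + 0.8²) ≈ 1.4 units.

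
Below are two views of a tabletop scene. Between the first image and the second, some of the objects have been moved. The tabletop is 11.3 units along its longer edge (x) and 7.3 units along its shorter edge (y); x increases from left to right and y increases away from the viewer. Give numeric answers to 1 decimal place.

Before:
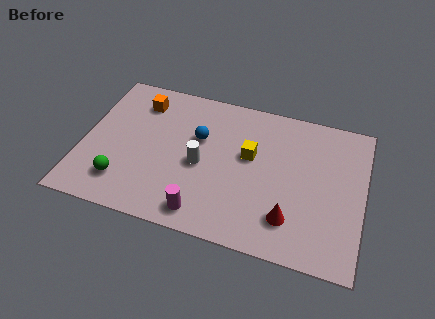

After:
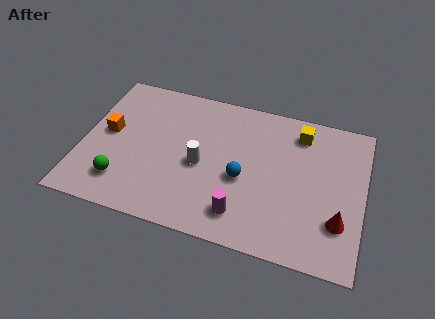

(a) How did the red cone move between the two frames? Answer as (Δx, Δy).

(1.9, 0.4)

The red cone was at about (8.5, 1.7) and moved to about (10.4, 2.1).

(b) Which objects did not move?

the white cylinder and the green sphere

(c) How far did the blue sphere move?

2.4

The blue sphere was near (4.6, 4.6) before and (6.5, 3.1) after, so it travelled √(1.9² + 1.5²) ≈ 2.4 units.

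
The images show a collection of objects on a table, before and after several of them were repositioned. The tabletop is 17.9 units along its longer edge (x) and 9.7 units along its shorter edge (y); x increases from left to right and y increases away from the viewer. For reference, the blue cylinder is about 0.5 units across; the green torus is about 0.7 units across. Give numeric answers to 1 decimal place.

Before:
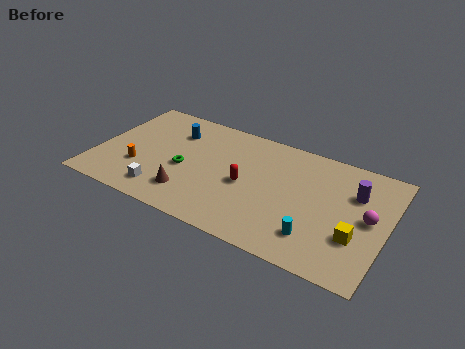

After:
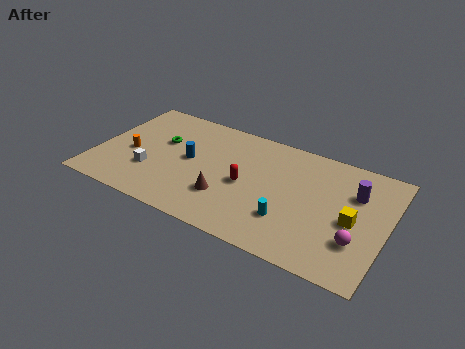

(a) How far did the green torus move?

2.5

The green torus moved from about (5.5, 4.2) to (3.8, 6.0), a distance of √(1.7² + 1.8²) ≈ 2.5.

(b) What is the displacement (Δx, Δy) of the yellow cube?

(-0.3, 1.2)

From the two frames, the yellow cube sits at roughly (16.2, 3.2) before and (15.9, 4.4) after.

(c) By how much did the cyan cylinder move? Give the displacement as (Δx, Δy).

(-1.7, 0.6)

The cyan cylinder was at about (13.9, 2.2) and moved to about (12.2, 2.8).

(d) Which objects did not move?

the purple cylinder and the red capsule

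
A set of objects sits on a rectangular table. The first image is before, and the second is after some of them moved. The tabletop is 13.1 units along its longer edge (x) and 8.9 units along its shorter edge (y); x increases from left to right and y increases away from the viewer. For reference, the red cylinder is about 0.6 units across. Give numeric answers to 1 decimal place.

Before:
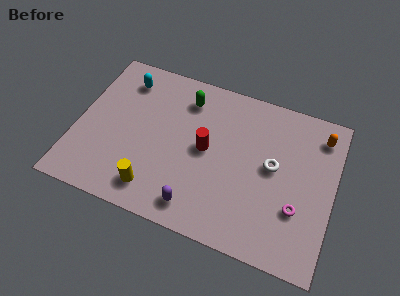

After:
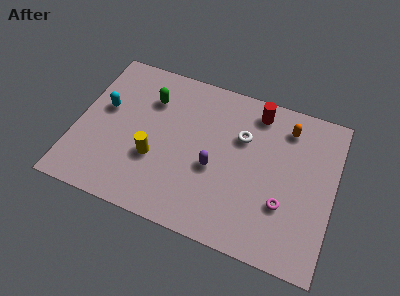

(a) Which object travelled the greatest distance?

the red cylinder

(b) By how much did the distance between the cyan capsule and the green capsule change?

-0.6

The distance was about 3.2 in the first image and 2.6 in the second, so they moved 0.6 units closer together.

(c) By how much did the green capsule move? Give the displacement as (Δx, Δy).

(-1.8, -0.6)

The green capsule was at about (5.3, 7.1) and moved to about (3.5, 6.5).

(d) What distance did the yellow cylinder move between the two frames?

1.7

From (4.3, 1.5) to (4.1, 3.2), the yellow cylinder covered √(0.2² + 1.7²) ≈ 1.7 units.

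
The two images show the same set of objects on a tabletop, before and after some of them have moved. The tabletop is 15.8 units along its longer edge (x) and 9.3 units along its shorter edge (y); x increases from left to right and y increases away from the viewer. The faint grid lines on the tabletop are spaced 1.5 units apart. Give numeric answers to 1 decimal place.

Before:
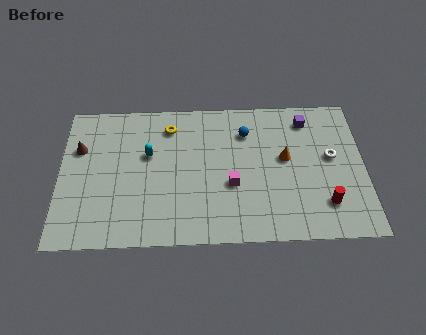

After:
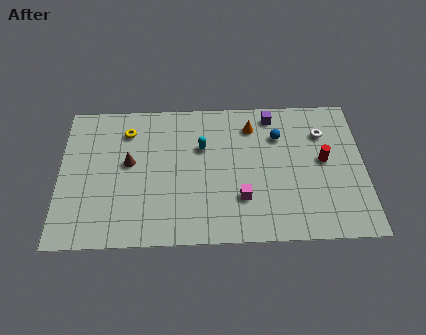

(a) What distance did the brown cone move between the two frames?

2.8

The brown cone was near (1.0, 6.2) before and (3.6, 5.2) after, so it travelled √(2.6² + 1.0²) ≈ 2.8 units.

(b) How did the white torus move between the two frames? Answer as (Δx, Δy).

(-0.4, 1.6)

From the two frames, the white torus sits at roughly (14.1, 5.2) before and (13.7, 6.8) after.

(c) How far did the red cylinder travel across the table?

2.8

The red cylinder moved from about (13.7, 2.2) to (13.7, 5.0), a distance of √(0.0² + 2.8²) ≈ 2.8.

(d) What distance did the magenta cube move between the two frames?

1.0

The magenta cube was near (8.9, 3.6) before and (9.4, 2.7) after, so it travelled √(0.5² + 0.9²) ≈ 1.0 units.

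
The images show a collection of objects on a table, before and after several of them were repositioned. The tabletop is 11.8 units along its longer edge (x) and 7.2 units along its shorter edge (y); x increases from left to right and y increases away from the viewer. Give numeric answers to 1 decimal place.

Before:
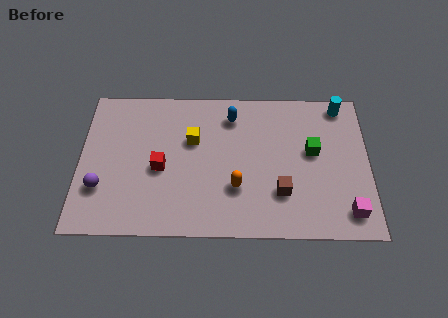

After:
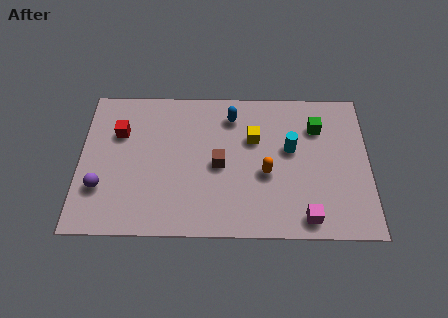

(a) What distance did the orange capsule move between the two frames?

1.4

The orange capsule moved from about (6.4, 2.3) to (7.6, 3.0), a distance of √(1.2² + 0.7²) ≈ 1.4.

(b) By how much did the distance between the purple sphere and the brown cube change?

-2.4

The distance was about 7.3 in the first image and 4.9 in the second, so they moved 2.4 units closer together.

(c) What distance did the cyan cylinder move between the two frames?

3.0

The cyan cylinder moved from about (10.7, 6.4) to (8.6, 4.2), a distance of √(2.1² + 2.2²) ≈ 3.0.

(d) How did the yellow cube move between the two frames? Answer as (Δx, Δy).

(2.5, 0.1)

From the two frames, the yellow cube sits at roughly (4.6, 4.6) before and (7.1, 4.7) after.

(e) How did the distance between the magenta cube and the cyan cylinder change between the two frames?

-1.8

The distance was about 5.2 in the first image and 3.4 in the second, so they moved 1.8 units closer together.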